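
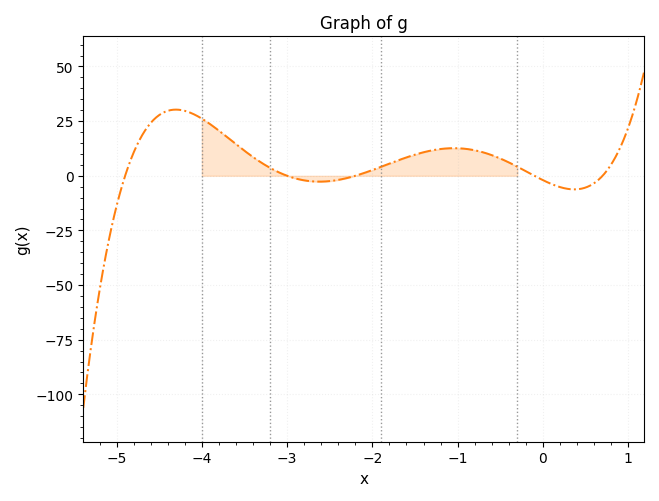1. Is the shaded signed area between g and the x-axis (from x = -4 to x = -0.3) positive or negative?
positive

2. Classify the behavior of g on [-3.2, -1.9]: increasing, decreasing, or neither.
neither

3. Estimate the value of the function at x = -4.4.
29.7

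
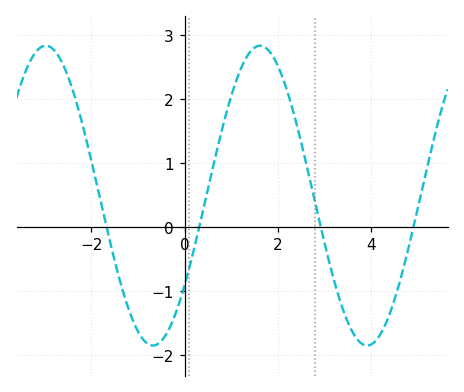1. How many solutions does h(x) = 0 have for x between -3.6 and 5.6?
4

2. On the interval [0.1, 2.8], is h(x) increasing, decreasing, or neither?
neither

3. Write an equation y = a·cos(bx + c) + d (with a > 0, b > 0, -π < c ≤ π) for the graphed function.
y = 2.34cos(1.37x - 2.21) + 0.49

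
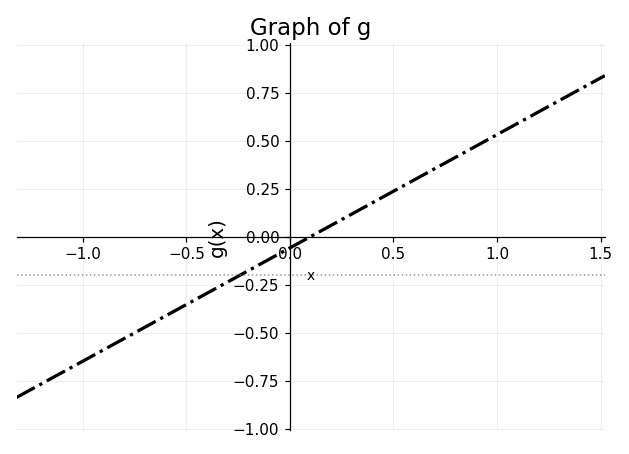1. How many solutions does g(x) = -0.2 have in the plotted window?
1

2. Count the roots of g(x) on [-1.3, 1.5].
1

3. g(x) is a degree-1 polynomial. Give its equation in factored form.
y = 0.59(x - 0.1)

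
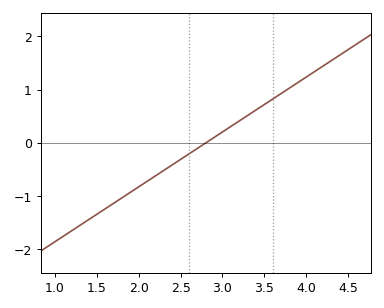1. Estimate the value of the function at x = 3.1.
0.3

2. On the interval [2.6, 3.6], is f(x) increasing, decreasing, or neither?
increasing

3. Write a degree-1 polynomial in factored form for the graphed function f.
y = 1.03(x - 2.8)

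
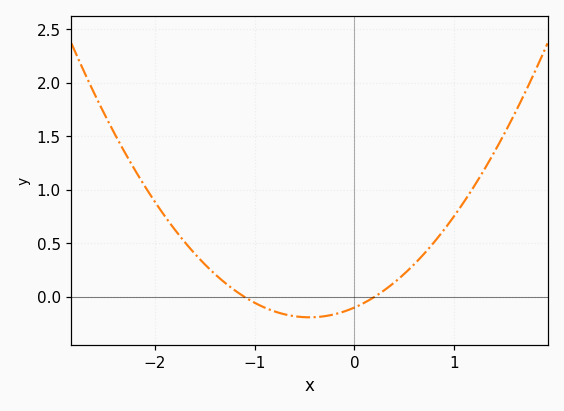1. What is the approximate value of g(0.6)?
0.3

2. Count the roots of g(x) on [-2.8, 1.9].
2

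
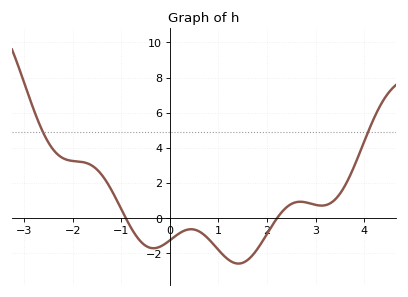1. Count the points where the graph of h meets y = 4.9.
2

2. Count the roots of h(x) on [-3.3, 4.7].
2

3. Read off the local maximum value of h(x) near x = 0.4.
-0.637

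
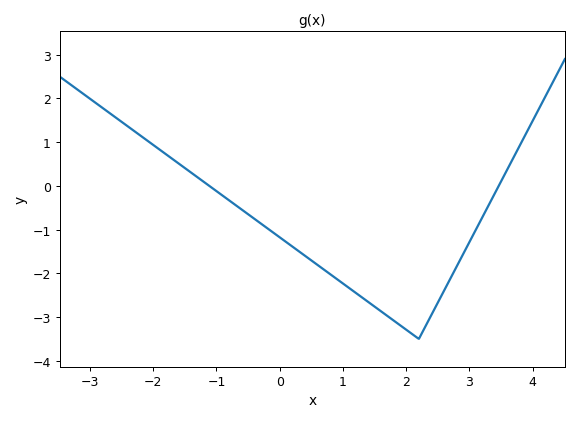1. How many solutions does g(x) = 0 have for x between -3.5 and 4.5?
2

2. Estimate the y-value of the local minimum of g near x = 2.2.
-3.5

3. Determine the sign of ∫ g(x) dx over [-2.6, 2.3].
negative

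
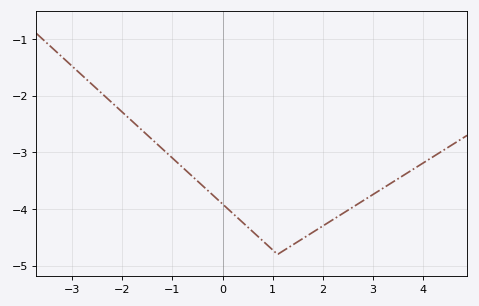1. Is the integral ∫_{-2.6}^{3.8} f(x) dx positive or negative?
negative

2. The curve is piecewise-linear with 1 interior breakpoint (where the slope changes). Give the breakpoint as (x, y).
(1.1, -4.8)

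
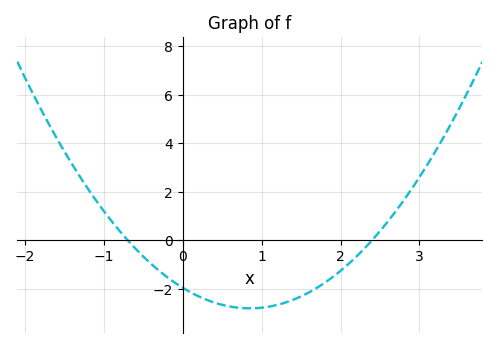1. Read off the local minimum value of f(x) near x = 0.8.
-2.8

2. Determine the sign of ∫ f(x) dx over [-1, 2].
negative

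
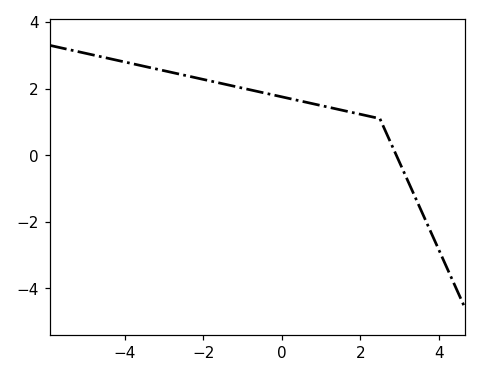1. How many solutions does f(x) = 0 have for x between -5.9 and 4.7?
1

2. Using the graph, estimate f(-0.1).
1.8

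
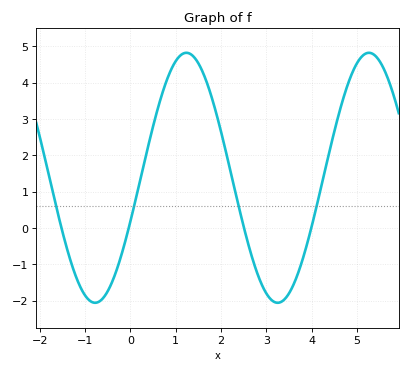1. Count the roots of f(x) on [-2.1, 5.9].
4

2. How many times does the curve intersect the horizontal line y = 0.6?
4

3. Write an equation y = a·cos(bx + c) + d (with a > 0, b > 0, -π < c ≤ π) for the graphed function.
y = 3.44cos(1.6x - 1.9) + 1.38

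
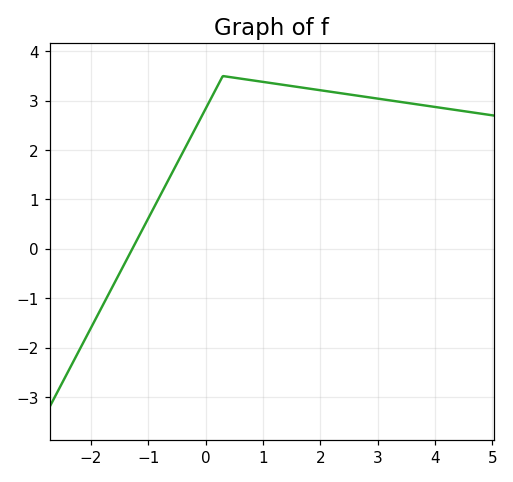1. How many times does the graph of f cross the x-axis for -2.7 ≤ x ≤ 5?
1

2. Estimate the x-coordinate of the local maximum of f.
0.302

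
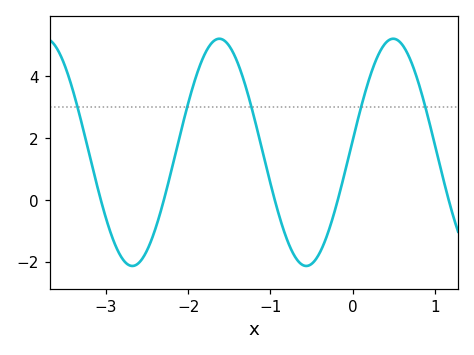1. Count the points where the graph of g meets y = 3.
5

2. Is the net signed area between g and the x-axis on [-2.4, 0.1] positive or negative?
positive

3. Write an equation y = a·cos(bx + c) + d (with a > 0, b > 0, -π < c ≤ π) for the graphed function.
y = 3.67cos(3x - 1.5) + 1.54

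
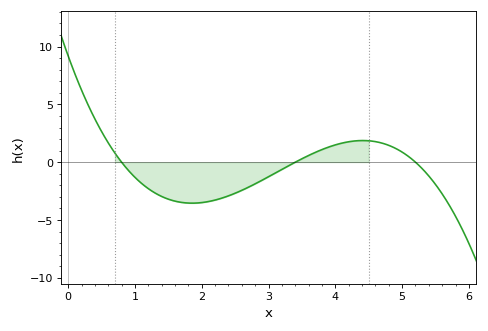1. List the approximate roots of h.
0.8, 3.4, 5.2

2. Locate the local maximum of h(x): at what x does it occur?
4.41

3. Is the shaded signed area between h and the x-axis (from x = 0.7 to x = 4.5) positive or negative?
negative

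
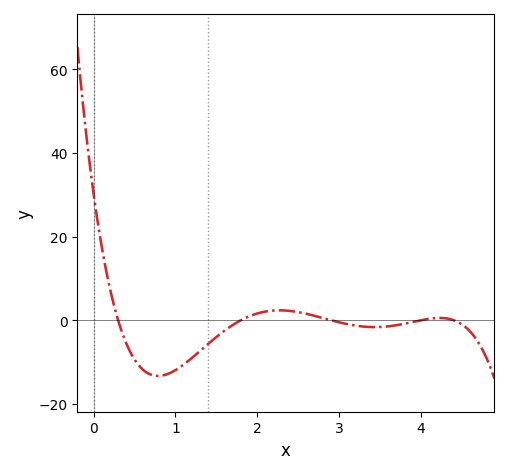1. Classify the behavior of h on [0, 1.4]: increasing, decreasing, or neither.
neither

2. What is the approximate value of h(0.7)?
-13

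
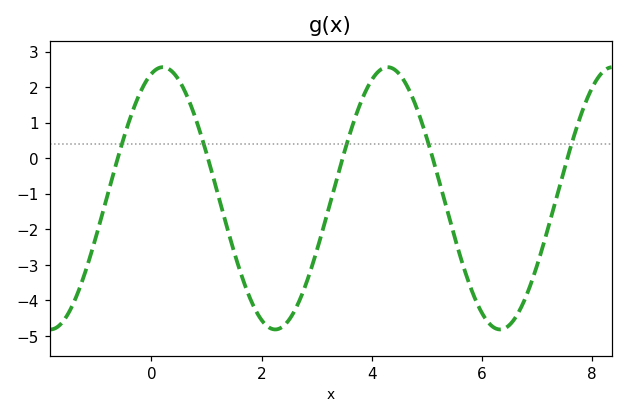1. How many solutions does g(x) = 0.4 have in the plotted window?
5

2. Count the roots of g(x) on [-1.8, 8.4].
5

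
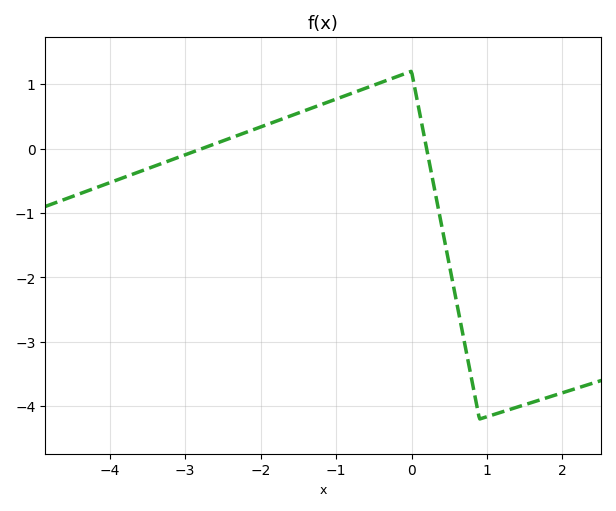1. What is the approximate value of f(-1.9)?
0.4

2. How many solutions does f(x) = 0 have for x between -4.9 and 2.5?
2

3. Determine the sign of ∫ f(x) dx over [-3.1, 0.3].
positive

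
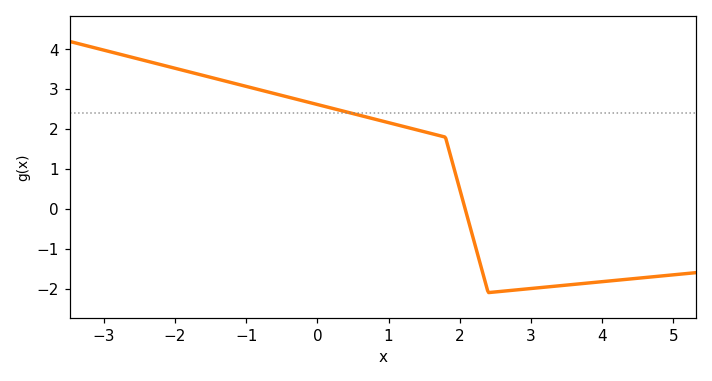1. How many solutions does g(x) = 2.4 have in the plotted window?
1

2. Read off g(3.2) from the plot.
-1.96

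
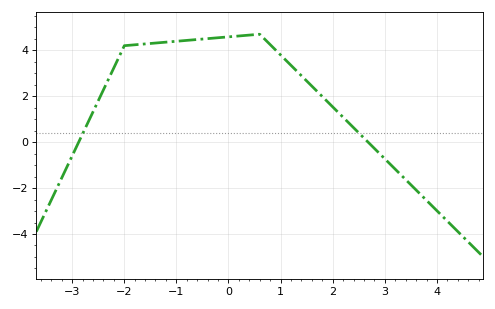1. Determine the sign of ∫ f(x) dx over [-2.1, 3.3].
positive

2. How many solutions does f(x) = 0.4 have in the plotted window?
2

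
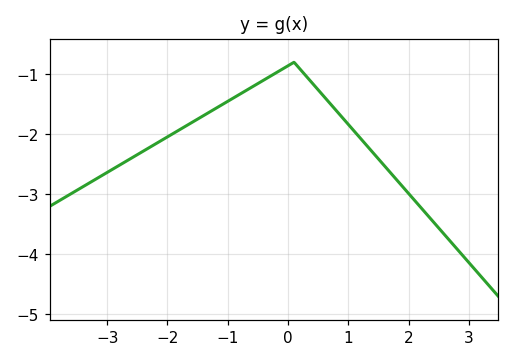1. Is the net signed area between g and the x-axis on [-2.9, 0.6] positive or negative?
negative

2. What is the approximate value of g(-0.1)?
-0.9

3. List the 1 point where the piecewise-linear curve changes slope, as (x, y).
(0.1, -0.8)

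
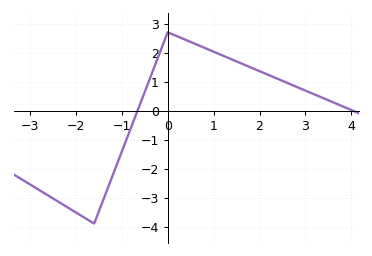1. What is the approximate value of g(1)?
2.03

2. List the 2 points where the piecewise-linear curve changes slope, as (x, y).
(-1.6, -3.9); (0, 2.7)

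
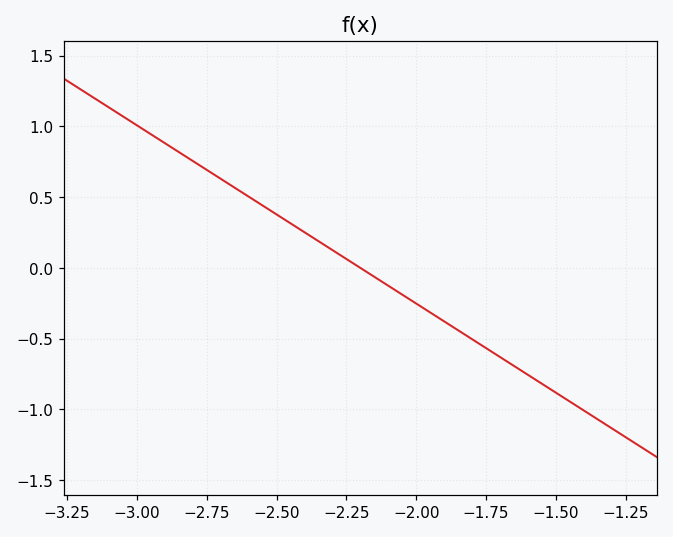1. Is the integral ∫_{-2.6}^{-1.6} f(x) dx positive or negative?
negative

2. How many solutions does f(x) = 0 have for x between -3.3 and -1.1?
1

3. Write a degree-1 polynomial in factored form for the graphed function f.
y = -1.26(x + 2.2)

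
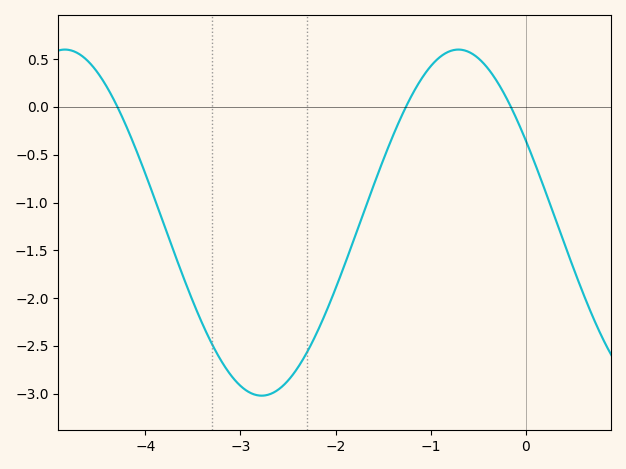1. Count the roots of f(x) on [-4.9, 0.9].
3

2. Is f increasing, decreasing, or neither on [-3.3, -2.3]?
neither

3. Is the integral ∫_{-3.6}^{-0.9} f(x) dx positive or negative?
negative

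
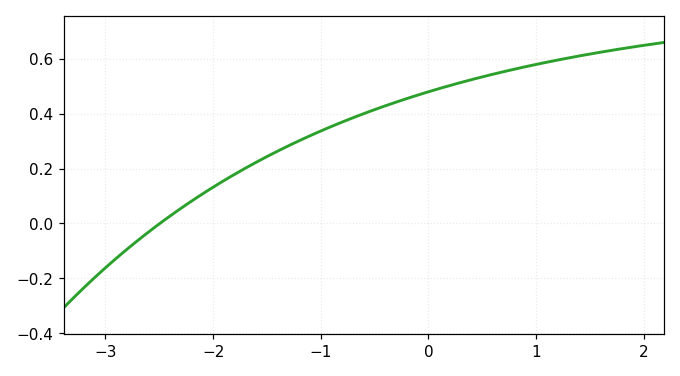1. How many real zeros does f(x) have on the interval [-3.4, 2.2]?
1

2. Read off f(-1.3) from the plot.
0.28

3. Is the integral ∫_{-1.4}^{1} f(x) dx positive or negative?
positive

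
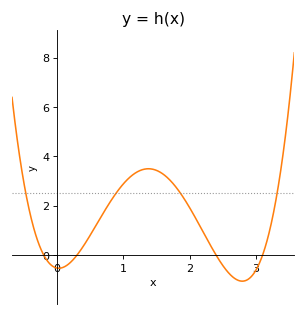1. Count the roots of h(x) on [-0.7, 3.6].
4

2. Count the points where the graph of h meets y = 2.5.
4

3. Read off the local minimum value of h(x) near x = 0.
-0.6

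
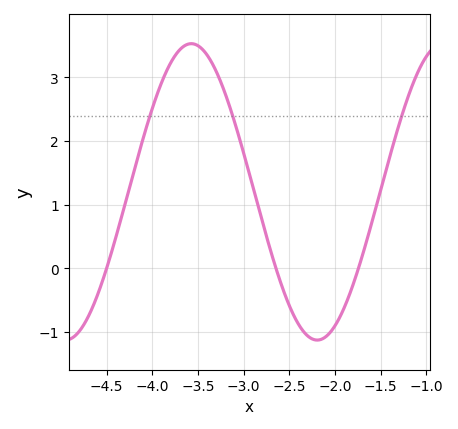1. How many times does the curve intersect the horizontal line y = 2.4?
3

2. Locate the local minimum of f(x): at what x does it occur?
-2.2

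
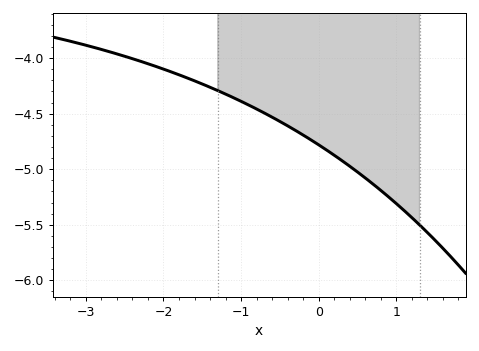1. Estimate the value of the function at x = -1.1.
-4.36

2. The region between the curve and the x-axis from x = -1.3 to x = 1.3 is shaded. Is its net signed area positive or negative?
negative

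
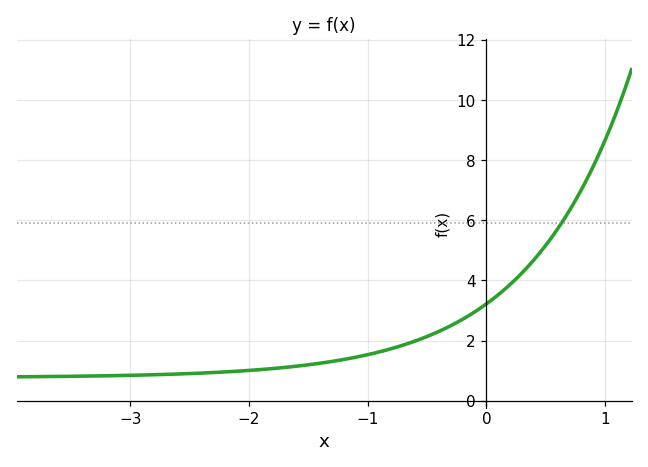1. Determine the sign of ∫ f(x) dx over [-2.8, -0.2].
positive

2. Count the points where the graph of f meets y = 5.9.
1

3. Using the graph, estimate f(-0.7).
1.8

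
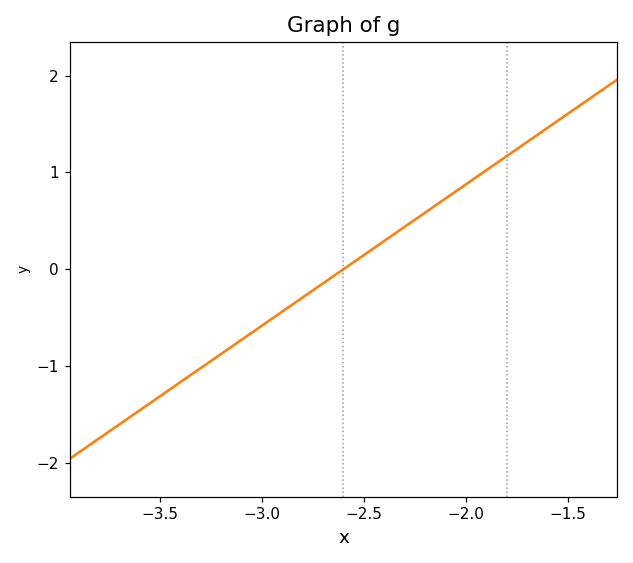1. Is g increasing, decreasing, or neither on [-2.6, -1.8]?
increasing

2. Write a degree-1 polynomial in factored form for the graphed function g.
y = 1.46(x + 2.6)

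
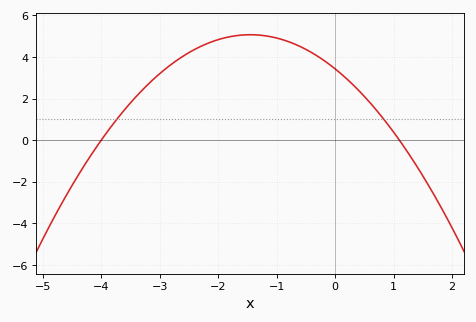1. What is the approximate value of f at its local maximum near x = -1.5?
5.07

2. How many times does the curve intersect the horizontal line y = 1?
2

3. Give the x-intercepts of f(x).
-4, 1.1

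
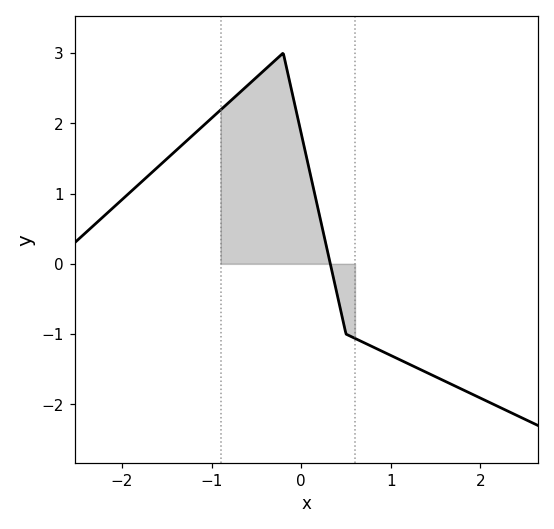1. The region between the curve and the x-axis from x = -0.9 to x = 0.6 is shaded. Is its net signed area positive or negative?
positive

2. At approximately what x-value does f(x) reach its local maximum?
-0.201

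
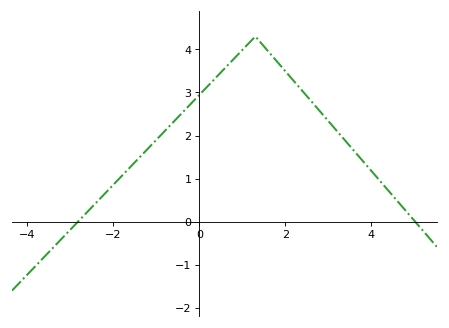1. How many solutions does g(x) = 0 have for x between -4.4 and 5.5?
2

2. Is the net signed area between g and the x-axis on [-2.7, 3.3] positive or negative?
positive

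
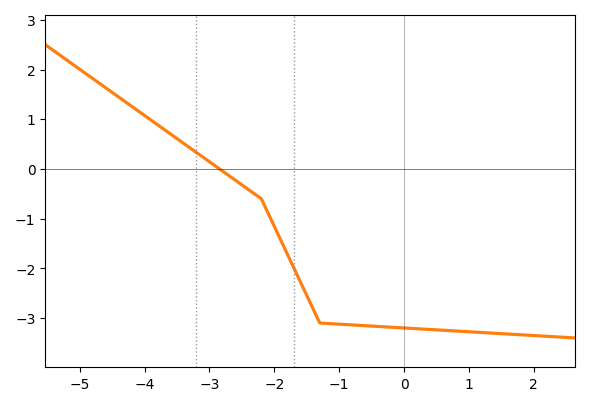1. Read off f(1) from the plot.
-3.3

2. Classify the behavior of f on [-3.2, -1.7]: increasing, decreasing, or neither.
decreasing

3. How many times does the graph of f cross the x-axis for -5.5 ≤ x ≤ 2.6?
1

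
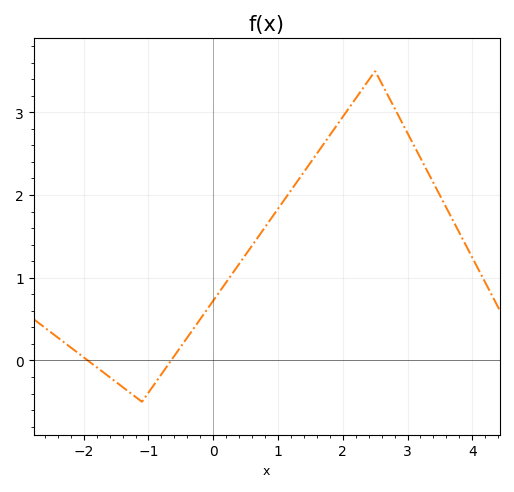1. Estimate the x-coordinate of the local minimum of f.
-1.1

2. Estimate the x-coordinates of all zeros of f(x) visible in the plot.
-1.9, -0.7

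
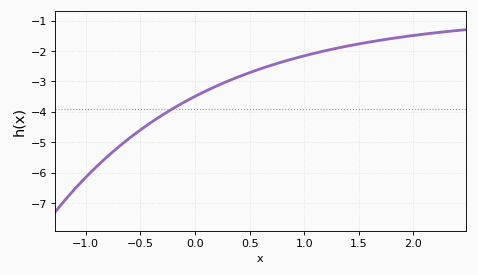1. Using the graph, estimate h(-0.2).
-3.89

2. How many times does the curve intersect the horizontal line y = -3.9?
1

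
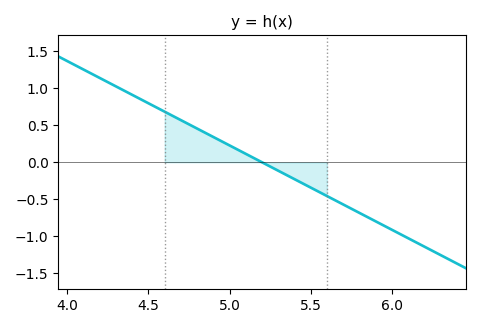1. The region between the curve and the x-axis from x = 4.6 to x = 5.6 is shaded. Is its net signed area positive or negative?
positive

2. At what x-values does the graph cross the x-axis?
5.2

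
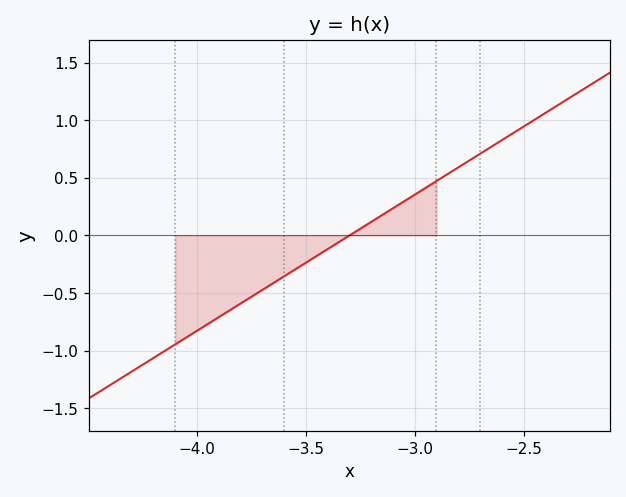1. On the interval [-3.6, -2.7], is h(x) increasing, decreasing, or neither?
increasing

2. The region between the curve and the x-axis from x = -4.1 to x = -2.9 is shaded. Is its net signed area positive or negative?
negative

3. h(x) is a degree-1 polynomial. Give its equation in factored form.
y = 1.18(x + 3.3)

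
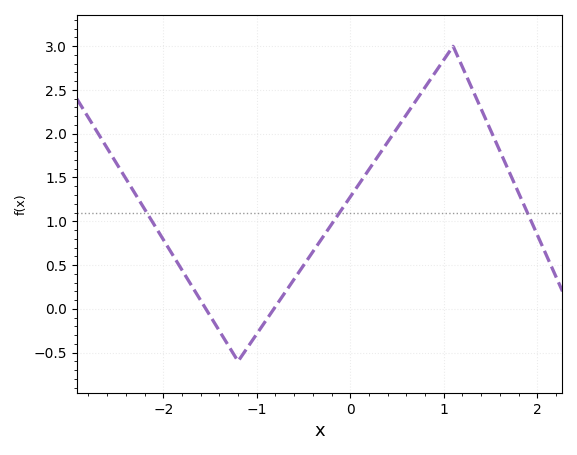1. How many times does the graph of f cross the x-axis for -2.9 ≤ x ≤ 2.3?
2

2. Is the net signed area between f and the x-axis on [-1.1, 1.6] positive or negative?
positive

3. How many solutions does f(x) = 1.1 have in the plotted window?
3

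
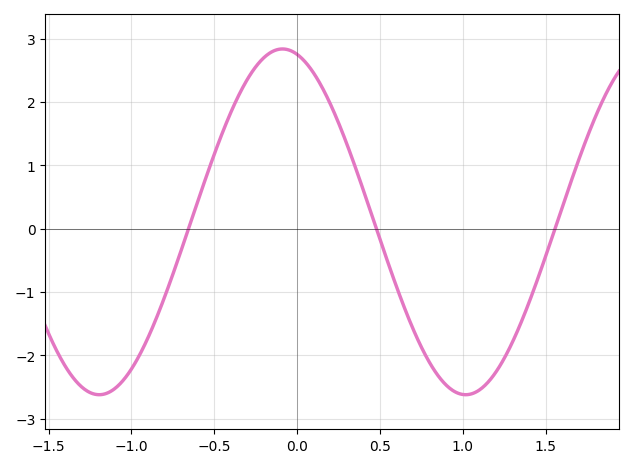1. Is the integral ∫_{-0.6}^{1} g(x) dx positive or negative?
positive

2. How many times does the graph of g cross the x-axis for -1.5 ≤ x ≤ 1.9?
3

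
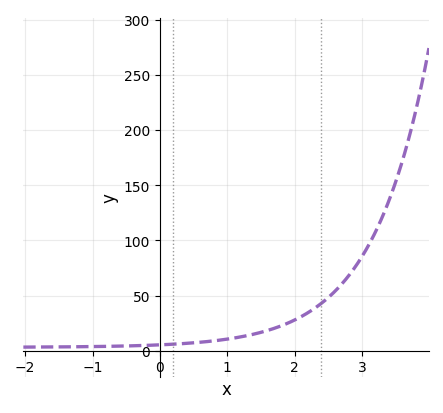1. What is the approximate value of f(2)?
30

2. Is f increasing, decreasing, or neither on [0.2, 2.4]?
increasing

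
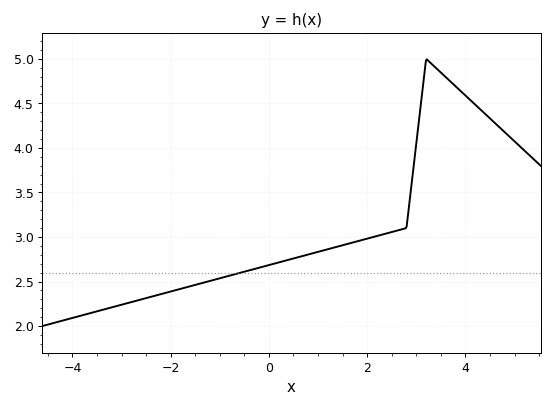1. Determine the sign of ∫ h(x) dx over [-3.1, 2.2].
positive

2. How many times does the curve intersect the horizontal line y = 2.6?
1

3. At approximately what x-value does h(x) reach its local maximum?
3.2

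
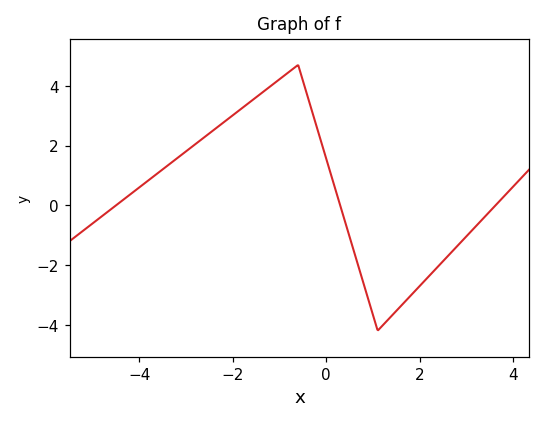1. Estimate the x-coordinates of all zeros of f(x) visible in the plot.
-4.4, 0.2, 3.6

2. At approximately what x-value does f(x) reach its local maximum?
-0.6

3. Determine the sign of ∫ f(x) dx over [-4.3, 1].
positive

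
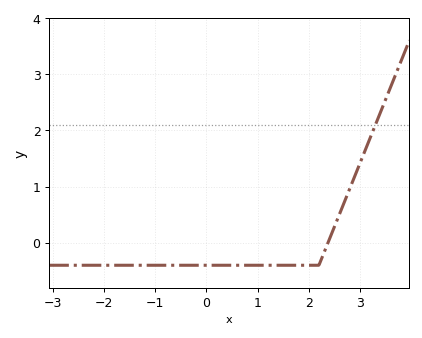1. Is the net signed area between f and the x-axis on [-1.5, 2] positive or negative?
negative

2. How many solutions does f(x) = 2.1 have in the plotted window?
1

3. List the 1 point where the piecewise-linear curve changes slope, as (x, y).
(2.2, -0.4)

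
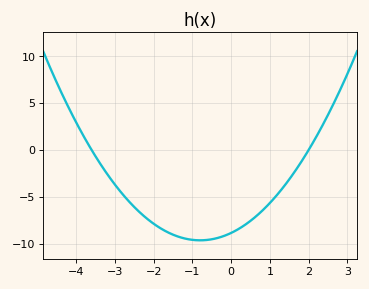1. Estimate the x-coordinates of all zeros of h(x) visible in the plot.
-3.6, 2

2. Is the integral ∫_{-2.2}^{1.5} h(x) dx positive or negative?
negative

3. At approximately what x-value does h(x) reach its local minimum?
-0.8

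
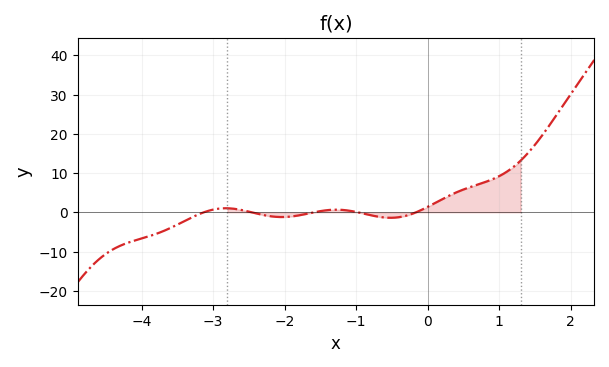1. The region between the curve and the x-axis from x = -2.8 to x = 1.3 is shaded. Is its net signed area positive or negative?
positive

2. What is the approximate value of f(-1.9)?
-1.06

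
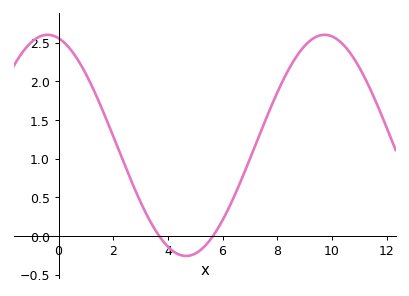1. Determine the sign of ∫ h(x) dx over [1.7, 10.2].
positive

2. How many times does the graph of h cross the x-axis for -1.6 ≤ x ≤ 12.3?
2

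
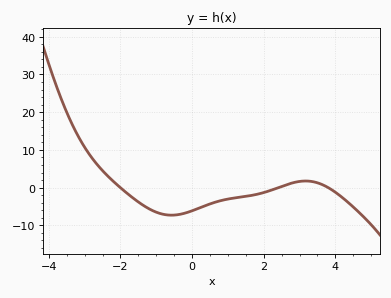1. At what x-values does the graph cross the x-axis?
-2.01, 2.41, 3.8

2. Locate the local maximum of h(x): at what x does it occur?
3.17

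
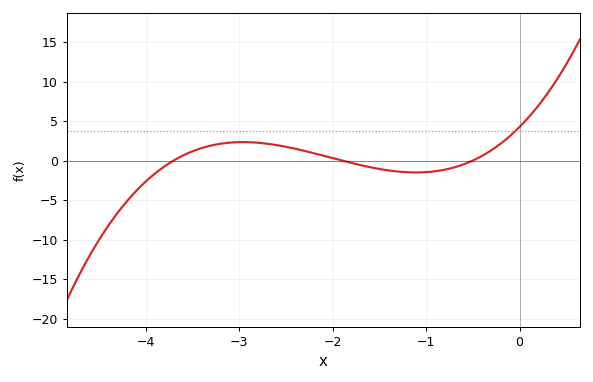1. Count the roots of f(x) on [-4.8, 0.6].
3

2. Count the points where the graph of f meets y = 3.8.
1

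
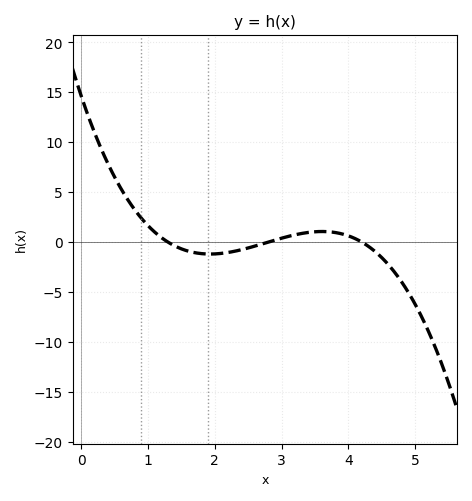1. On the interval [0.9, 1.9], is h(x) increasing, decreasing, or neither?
decreasing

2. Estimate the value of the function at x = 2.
-1.18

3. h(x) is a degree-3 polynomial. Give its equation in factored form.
y = -0.96(x - 1.3)(x - 2.8)(x - 4.2)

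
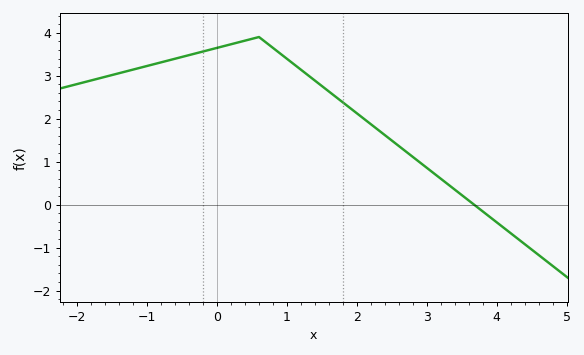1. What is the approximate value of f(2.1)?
2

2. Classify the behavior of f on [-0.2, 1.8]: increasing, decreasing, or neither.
neither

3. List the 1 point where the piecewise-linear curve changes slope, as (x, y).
(0.6, 3.9)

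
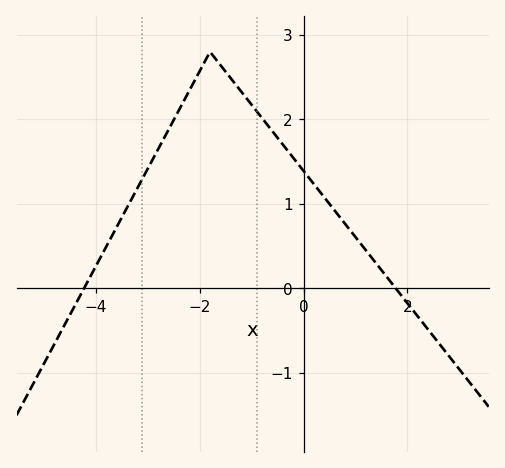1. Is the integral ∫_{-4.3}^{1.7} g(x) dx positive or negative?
positive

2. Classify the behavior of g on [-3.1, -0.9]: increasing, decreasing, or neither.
neither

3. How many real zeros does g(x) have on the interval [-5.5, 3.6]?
2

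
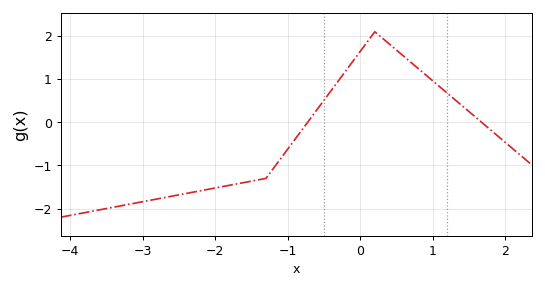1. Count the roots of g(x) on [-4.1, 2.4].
2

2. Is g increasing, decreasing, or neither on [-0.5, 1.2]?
neither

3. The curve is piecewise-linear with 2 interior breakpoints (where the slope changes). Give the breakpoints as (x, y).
(-1.3, -1.3); (0.2, 2.1)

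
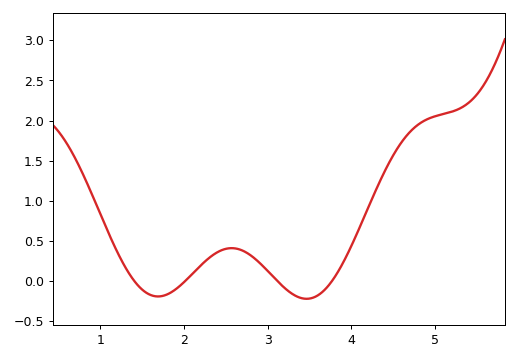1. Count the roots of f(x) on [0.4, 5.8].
4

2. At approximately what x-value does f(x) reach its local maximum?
2.57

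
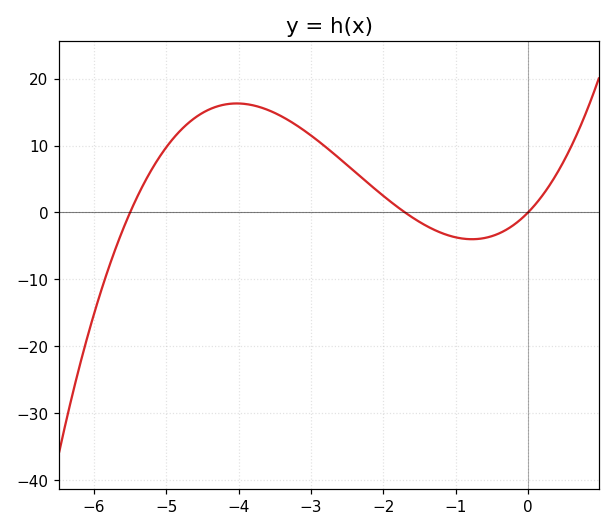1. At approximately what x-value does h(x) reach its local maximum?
-4.02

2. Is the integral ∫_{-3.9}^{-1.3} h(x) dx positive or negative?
positive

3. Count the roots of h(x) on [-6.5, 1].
3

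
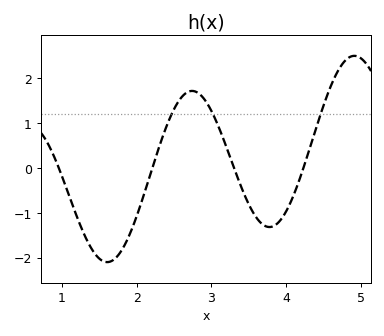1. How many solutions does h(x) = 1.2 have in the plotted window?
3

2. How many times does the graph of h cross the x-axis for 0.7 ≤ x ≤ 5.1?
4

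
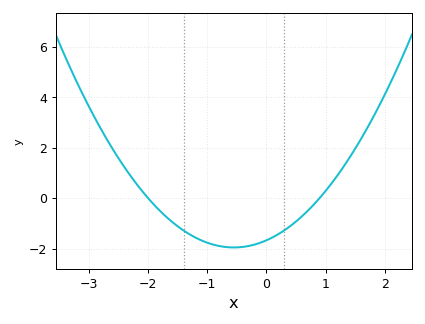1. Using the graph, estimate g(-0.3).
-1.8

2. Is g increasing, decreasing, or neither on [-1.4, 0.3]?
neither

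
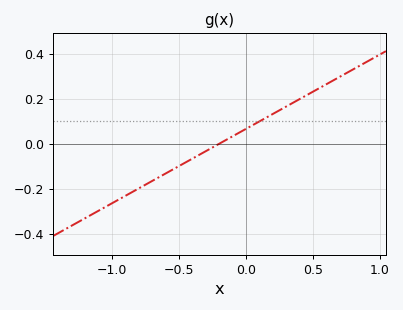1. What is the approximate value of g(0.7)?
0.297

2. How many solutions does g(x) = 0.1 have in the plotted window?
1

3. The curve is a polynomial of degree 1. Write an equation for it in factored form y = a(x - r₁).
y = 0.33(x + 0.2)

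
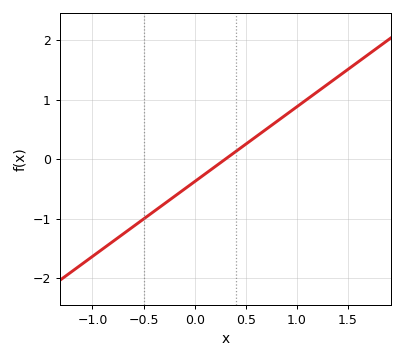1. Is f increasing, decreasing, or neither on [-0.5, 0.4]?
increasing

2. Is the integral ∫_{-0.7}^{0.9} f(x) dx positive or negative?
negative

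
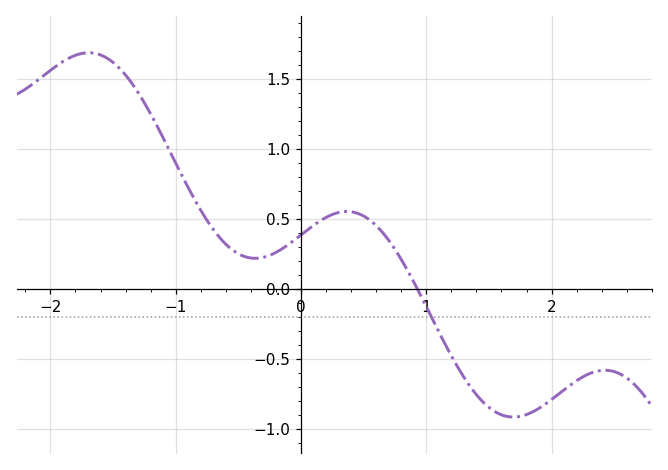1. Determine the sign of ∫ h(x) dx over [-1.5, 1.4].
positive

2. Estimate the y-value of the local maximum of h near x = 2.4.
-0.581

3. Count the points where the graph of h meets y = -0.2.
1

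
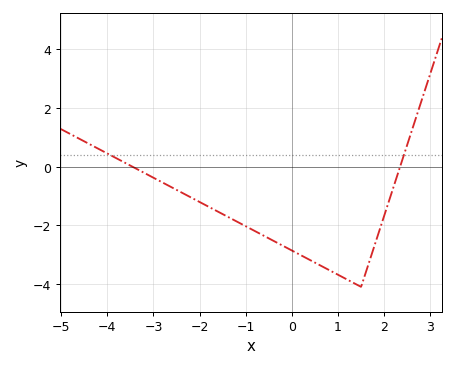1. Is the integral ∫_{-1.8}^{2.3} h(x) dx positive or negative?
negative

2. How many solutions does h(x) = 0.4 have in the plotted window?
2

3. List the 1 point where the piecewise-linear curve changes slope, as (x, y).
(1.5, -4.1)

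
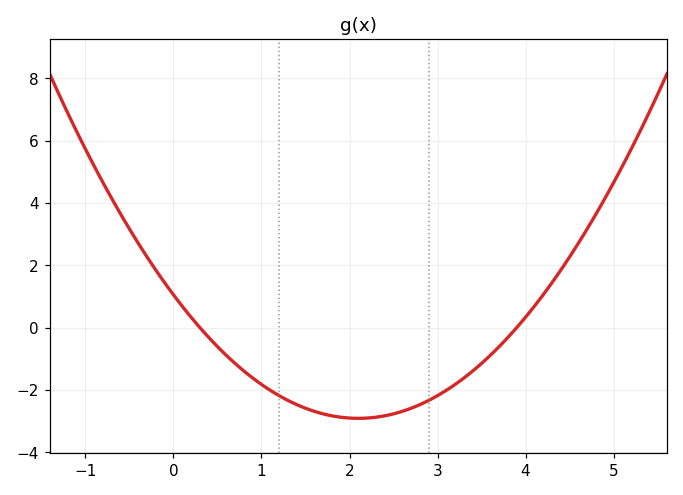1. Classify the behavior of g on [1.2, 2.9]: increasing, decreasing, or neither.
neither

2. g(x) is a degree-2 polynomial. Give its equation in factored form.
y = 0.9(x - 0.3)(x - 3.9)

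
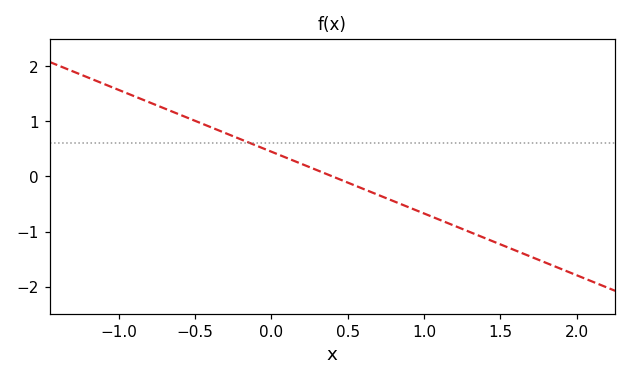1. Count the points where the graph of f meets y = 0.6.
1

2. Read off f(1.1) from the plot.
-0.784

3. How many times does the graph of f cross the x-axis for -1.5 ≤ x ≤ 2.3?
1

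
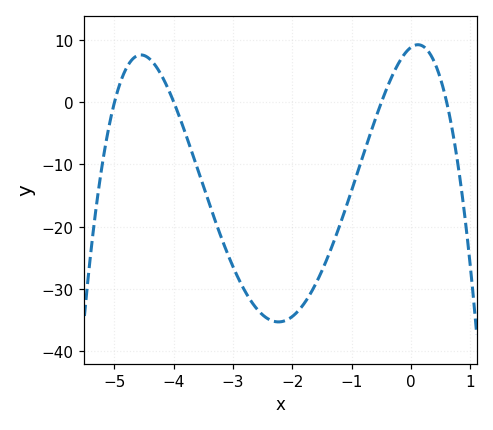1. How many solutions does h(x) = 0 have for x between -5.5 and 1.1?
4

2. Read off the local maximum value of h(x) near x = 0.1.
9.23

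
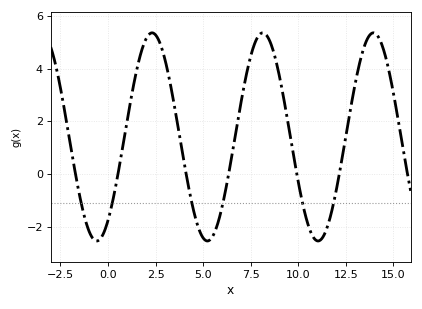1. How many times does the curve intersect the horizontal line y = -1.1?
6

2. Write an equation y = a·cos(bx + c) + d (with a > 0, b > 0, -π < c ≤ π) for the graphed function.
y = 3.95cos(1.1x - 2.5) + 1.41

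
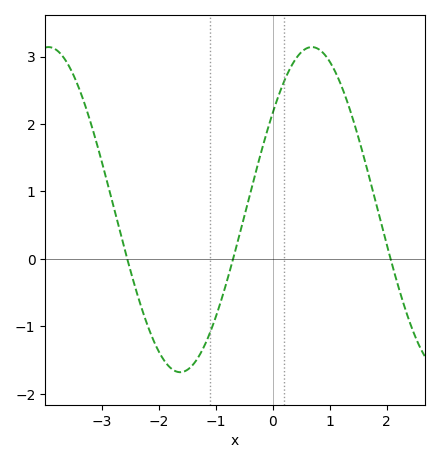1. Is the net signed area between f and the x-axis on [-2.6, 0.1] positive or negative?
negative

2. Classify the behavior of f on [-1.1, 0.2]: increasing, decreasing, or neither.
increasing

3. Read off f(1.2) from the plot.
2.6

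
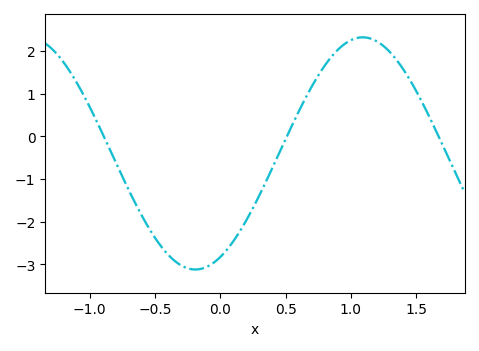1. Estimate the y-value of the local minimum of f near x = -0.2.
-3.12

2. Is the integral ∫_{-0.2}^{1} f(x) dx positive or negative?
negative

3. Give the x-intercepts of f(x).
-0.893, 0.51, 1.67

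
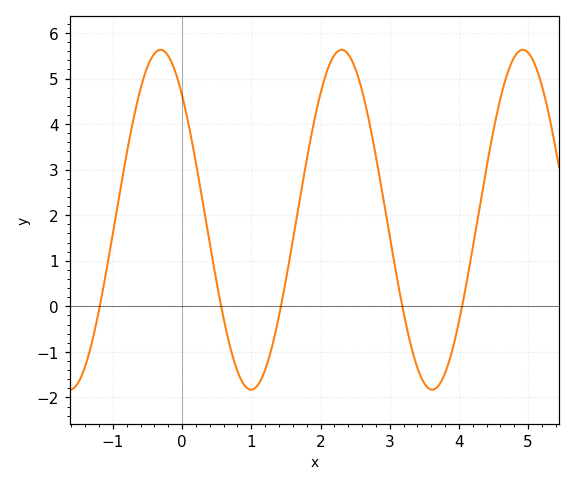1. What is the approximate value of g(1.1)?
-1.71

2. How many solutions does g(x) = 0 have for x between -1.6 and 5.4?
5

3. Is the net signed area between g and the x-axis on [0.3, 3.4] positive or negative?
positive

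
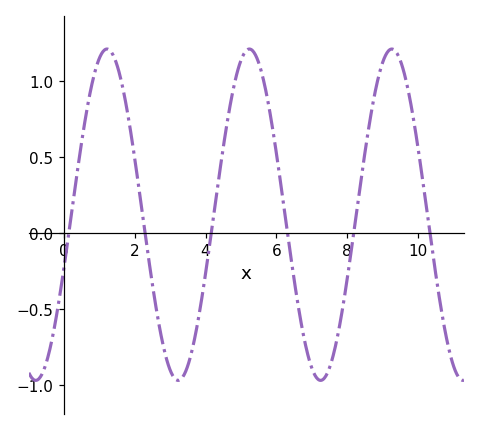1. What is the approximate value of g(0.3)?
0.28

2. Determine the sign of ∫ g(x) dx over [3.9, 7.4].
positive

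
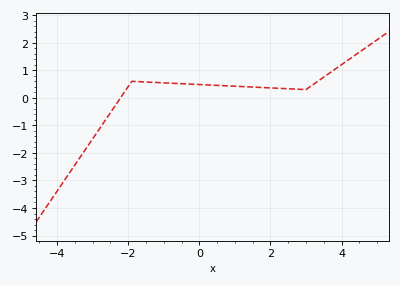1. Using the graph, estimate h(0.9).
0.429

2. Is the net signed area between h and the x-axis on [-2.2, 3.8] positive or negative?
positive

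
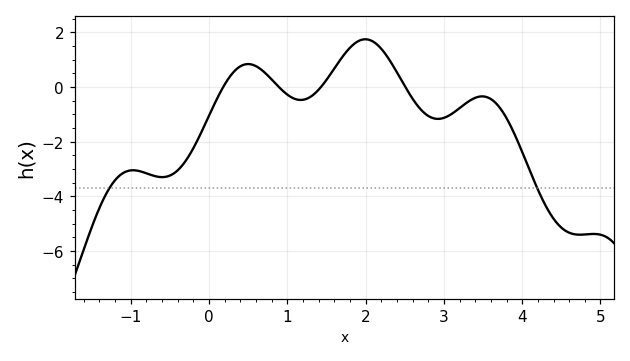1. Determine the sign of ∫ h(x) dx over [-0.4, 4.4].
negative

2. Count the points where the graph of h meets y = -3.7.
2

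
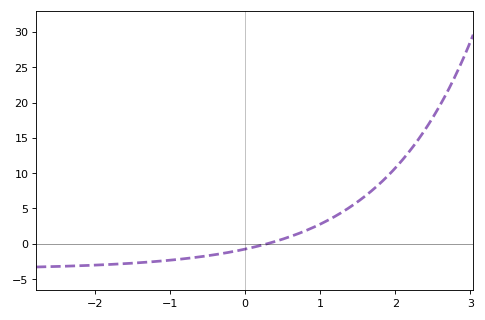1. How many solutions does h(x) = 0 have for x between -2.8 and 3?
1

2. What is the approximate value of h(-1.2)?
-2.5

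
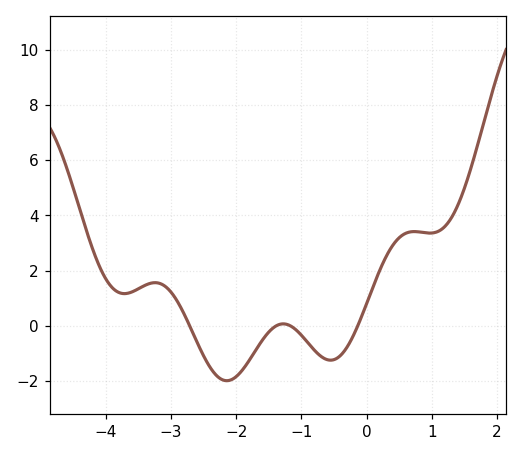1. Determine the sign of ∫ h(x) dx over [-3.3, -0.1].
negative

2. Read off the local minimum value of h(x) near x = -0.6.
-1.2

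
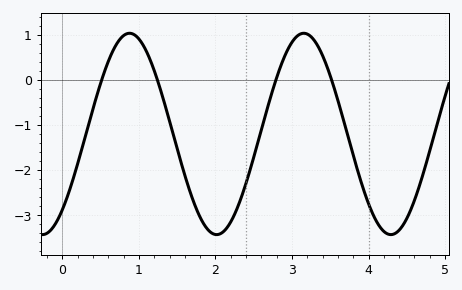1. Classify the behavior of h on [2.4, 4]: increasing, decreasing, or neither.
neither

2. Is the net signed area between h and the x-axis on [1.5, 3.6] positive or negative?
negative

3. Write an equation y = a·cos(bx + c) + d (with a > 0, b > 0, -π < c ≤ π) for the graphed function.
y = 2.23cos(2.76x - 2.42) - 1.2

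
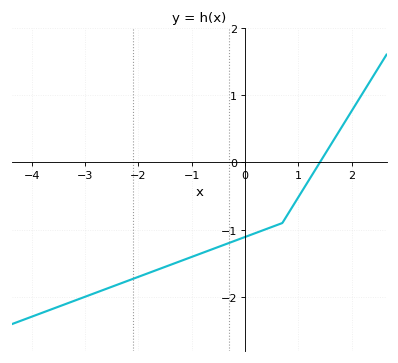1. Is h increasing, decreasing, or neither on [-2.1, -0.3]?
increasing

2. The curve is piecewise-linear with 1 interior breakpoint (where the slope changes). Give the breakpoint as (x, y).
(0.7, -0.9)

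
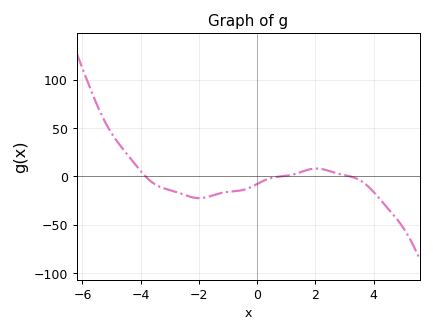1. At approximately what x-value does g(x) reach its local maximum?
2.04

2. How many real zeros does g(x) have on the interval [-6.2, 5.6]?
3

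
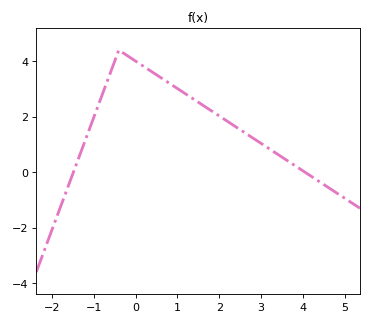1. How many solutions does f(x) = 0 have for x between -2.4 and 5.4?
2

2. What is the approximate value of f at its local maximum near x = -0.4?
4.4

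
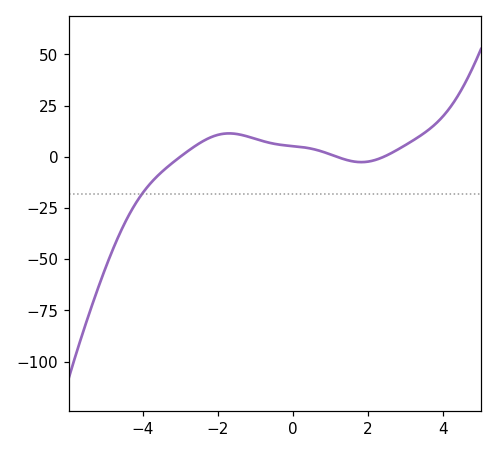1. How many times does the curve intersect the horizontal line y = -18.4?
1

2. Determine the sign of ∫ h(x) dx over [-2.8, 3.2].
positive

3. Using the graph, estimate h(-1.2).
10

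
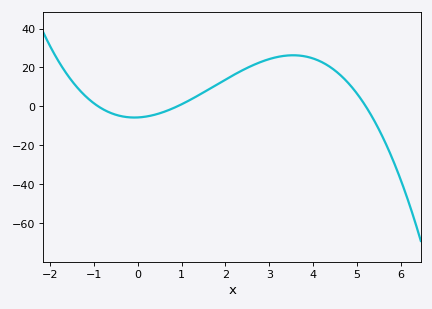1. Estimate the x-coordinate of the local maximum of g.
3.6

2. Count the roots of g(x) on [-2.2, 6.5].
3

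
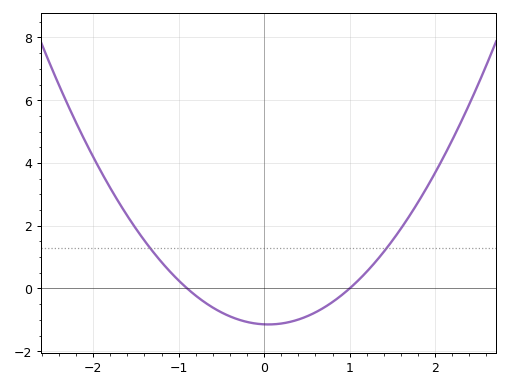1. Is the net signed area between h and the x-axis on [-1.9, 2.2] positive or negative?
positive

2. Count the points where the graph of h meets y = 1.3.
2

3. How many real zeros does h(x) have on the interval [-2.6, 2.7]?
2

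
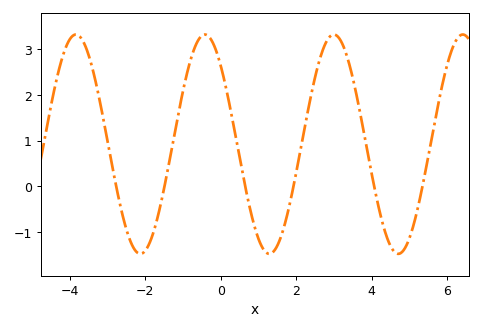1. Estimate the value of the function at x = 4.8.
-1.43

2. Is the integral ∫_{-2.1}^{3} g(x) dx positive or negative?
positive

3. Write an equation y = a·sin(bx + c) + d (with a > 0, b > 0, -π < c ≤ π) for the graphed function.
y = 2.39sin(1.84x + 2.34) + 0.92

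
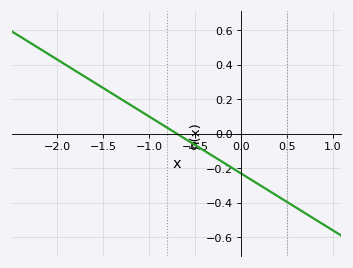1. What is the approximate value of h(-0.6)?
-0.033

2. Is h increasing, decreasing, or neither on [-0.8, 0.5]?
decreasing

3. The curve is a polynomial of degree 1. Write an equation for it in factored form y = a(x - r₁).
y = -0.33(x + 0.7)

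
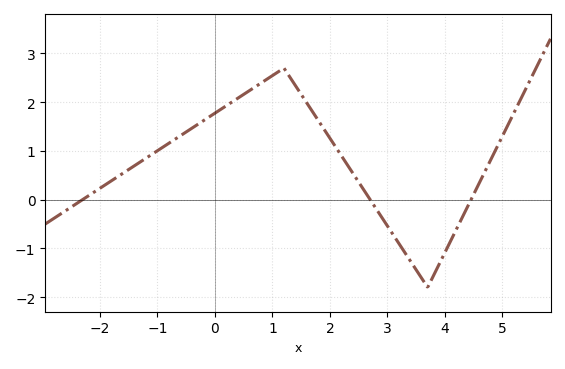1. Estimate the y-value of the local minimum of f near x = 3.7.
-1.8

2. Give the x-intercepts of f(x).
-2.3, 2.7, 4.45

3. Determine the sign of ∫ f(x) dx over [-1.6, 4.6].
positive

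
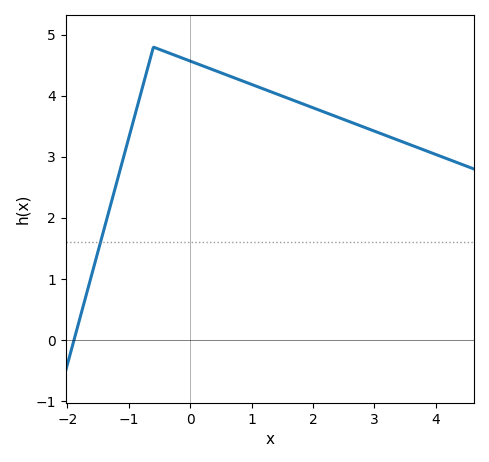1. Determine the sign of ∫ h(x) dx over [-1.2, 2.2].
positive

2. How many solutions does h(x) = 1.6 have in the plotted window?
1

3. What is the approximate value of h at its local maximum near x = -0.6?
4.8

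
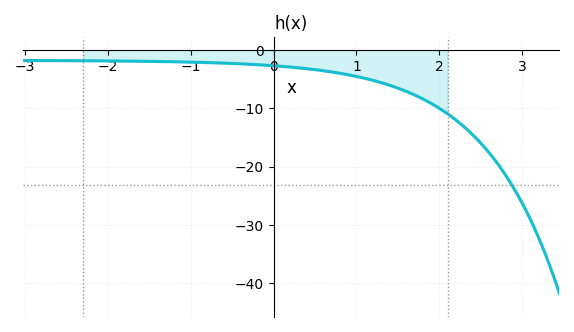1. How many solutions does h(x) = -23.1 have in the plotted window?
1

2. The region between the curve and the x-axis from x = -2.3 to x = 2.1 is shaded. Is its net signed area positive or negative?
negative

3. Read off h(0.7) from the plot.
-4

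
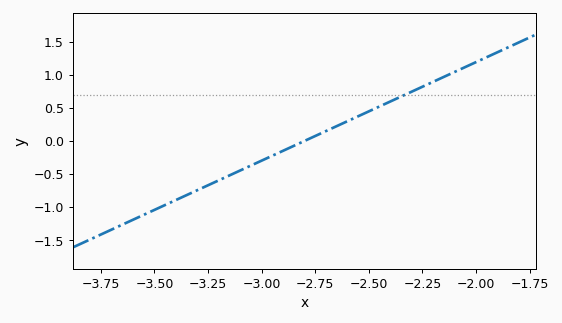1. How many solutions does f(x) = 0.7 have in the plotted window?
1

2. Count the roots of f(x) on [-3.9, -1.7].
1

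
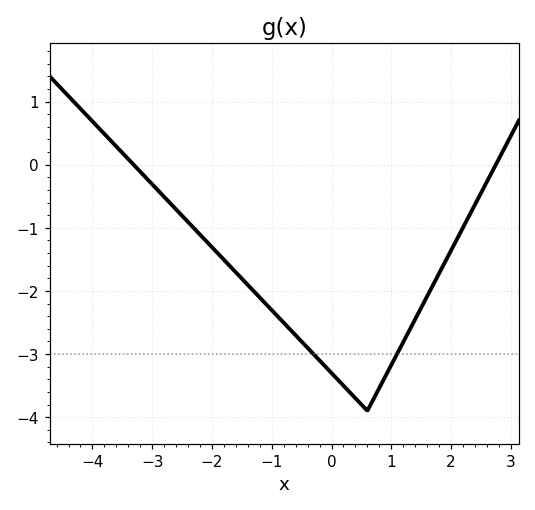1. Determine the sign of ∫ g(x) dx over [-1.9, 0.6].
negative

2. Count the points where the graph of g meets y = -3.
2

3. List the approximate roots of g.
-3.31, 2.75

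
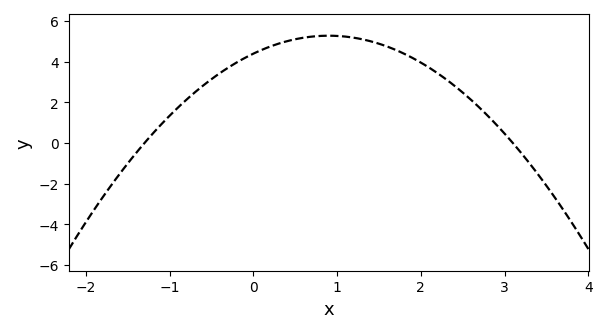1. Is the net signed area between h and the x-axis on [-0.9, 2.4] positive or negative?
positive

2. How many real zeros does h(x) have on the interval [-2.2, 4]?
2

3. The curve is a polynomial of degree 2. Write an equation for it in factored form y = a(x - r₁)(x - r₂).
y = -1.09(x + 1.3)(x - 3.1)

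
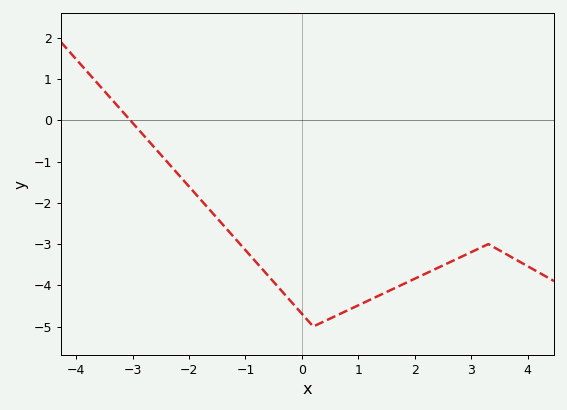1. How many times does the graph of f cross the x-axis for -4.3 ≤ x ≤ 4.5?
1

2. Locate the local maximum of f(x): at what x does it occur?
3.3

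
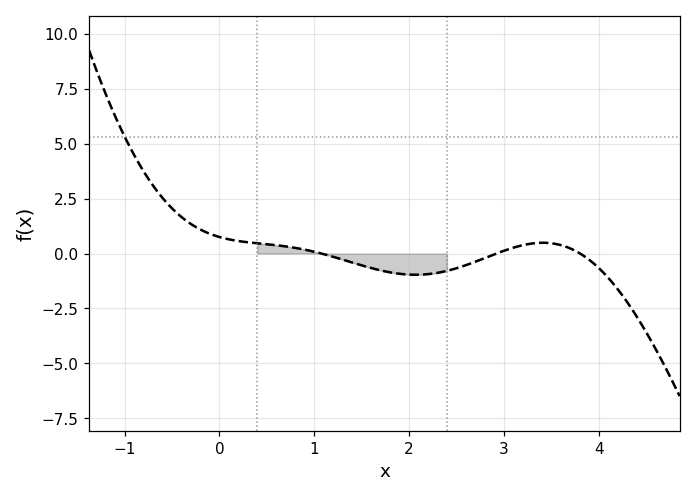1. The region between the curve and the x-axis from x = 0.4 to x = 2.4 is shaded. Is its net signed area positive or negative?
negative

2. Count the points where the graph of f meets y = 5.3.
1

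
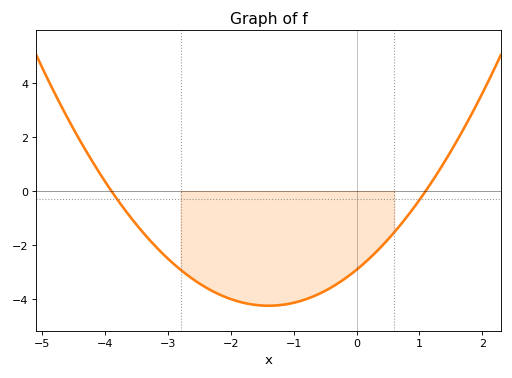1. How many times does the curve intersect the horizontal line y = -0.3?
2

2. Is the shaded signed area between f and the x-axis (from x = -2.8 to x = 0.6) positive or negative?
negative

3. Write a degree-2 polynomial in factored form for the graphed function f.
y = 0.68(x + 3.9)(x - 1.1)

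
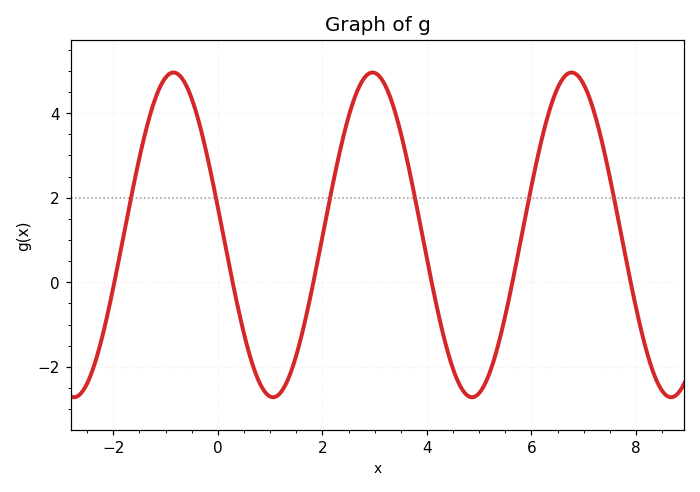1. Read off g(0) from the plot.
1.8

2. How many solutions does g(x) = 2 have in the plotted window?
6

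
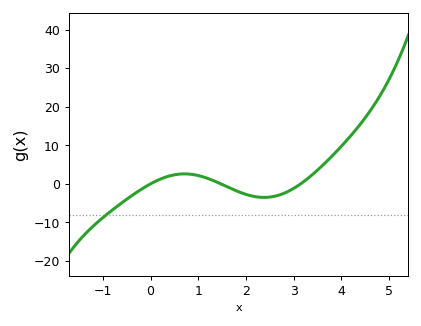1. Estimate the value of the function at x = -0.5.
-3.99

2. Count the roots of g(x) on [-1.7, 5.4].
3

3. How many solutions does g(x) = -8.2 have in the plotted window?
1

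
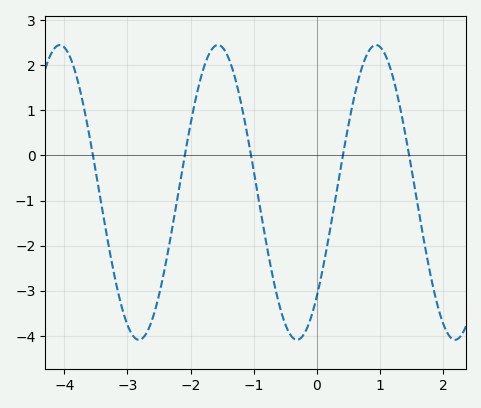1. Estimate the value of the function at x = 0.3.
-0.908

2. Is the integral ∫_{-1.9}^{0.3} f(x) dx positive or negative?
negative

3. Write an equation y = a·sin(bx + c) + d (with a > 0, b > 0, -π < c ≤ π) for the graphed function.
y = 3.27sin(2.51x - 0.78) - 0.82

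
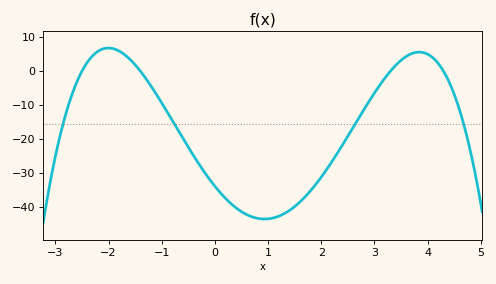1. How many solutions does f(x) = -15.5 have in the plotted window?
4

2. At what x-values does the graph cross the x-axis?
-2.4, -1.4, 3.2, 4.2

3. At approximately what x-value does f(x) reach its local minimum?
1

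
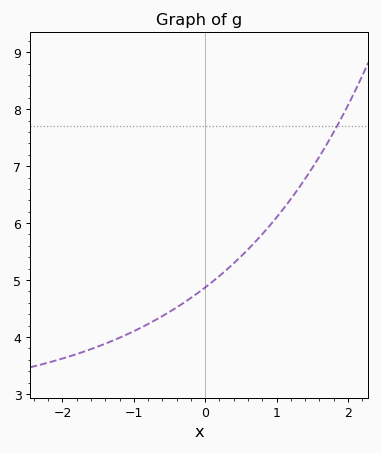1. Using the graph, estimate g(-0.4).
4.5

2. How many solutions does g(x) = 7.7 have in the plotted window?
1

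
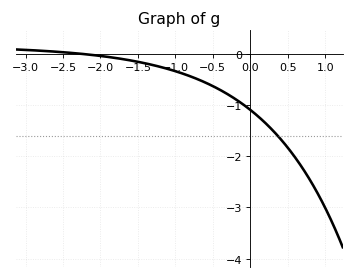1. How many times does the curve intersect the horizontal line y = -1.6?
1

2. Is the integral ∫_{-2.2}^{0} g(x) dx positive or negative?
negative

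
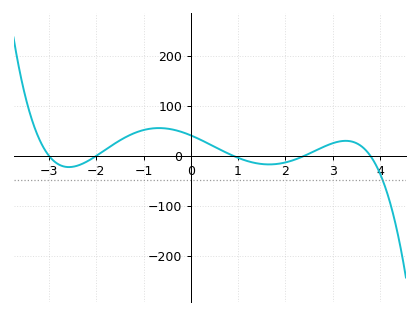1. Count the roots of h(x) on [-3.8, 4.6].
5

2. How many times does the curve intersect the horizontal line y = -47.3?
1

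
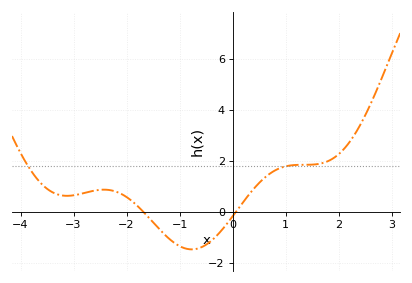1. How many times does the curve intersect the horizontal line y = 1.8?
2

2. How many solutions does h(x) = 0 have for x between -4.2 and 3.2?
2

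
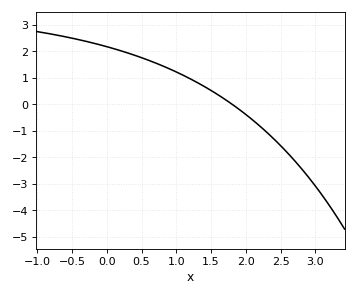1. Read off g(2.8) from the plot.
-2.42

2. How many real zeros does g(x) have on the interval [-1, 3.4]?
1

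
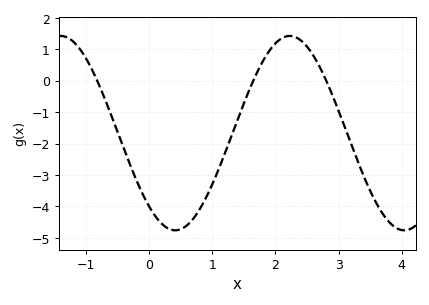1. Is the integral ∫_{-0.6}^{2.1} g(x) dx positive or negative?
negative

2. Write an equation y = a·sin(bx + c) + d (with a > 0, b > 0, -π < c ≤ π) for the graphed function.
y = 3.09sin(1.7x - 2.3) - 1.67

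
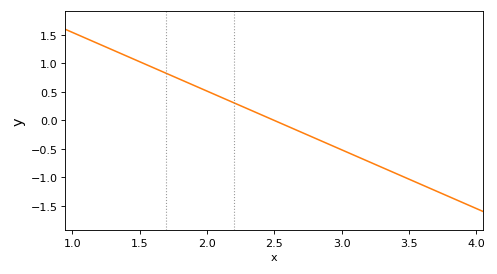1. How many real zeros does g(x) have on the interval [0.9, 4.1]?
1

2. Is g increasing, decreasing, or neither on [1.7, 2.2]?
decreasing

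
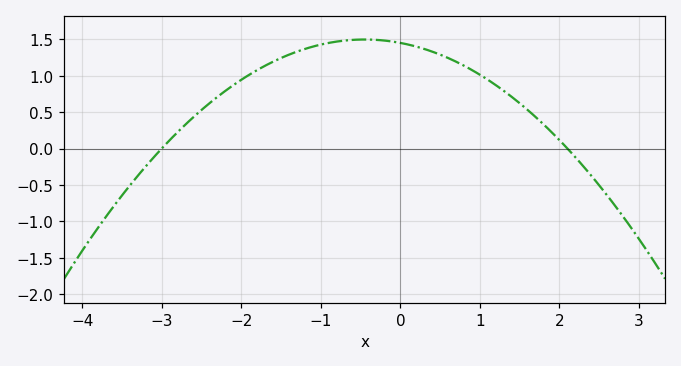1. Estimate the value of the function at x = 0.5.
1.3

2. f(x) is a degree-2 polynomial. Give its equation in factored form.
y = -0.23(x + 3)(x - 2.1)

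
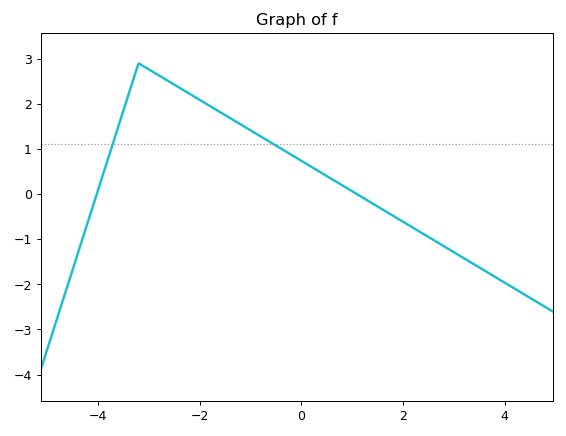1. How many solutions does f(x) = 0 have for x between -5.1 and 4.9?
2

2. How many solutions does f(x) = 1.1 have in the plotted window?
2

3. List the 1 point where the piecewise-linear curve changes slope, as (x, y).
(-3.2, 2.9)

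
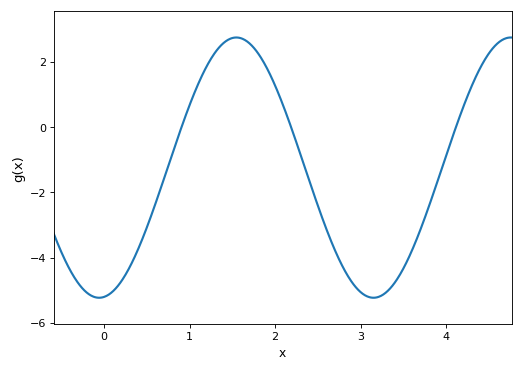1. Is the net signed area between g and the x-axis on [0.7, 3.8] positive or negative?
negative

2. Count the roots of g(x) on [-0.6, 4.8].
3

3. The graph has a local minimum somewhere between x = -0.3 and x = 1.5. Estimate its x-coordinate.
-0.057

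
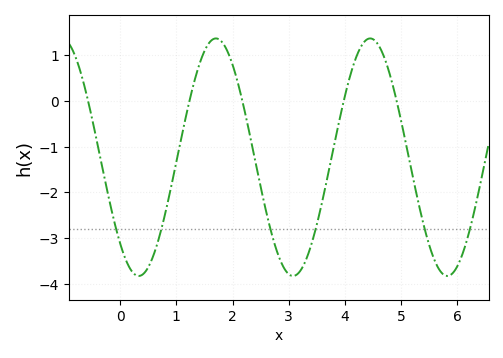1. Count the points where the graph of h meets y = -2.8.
6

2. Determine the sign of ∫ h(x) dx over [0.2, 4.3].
negative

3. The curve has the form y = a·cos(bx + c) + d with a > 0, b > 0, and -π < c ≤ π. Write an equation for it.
y = 2.6cos(2.29x + 2.38) - 1.23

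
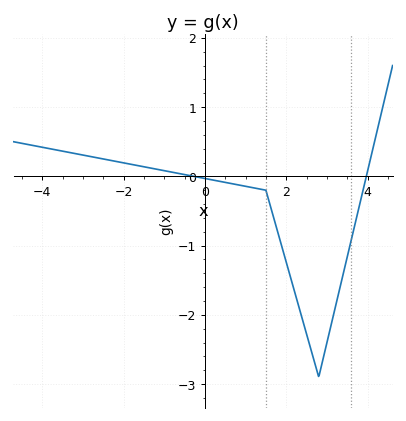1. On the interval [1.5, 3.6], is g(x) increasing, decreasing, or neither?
neither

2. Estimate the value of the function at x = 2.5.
-2.3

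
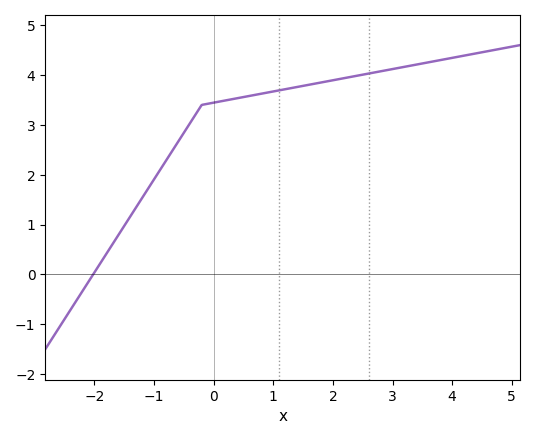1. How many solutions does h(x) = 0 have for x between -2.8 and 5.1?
1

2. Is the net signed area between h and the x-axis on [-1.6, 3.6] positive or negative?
positive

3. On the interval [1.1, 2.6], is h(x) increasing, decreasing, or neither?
increasing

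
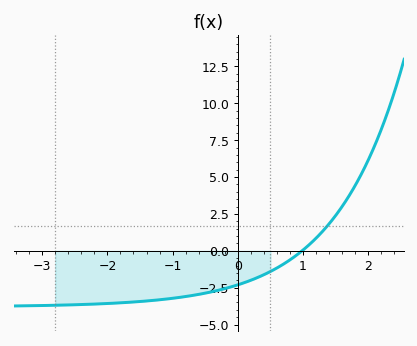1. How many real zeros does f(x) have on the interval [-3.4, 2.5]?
1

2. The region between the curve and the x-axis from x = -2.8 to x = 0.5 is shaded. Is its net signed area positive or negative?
negative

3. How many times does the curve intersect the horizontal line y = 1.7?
1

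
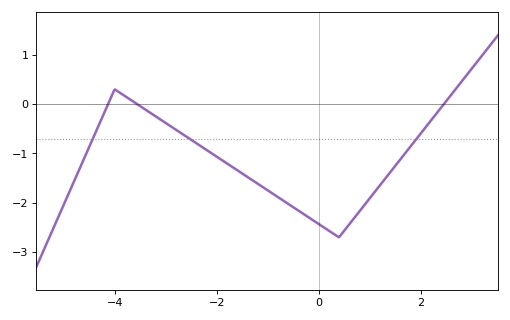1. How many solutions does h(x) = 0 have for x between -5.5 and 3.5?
3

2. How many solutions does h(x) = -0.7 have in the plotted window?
3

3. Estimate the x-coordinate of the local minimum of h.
0.398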